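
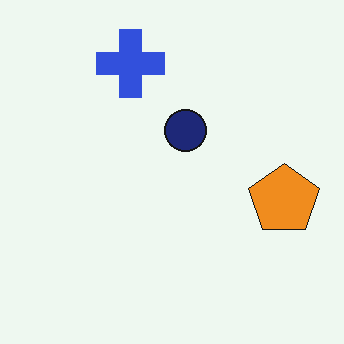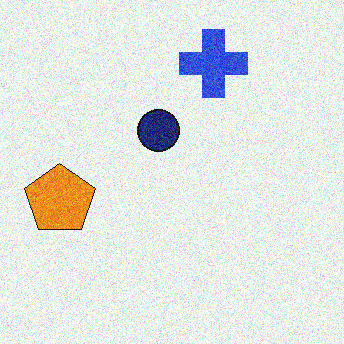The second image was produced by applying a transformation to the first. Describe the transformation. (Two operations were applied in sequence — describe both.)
The transformation is: flipped horizontally (left ↔ right), then degraded with moderate additive noise.

The orange pentagon is in the right of the first image and the left of the second — shapes on opposite sides of the vertical midline have swapped in a mirror flip. Random speckle covers the whole image, including the flat background.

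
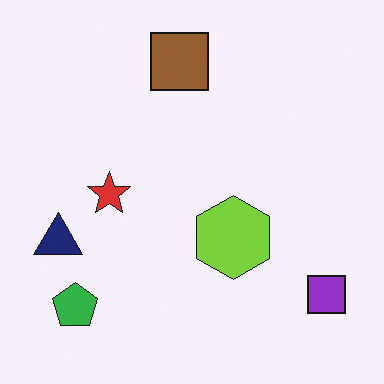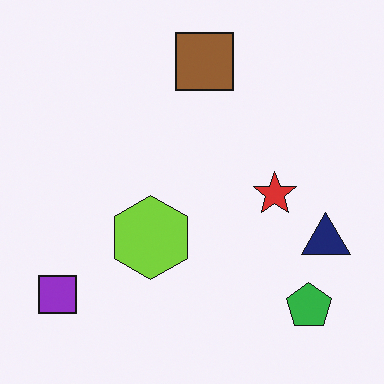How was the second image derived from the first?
It was flipped horizontally (left ↔ right).

The navy triangle is in the left of the first image and the right of the second — shapes on opposite sides of the vertical midline have swapped in a mirror flip.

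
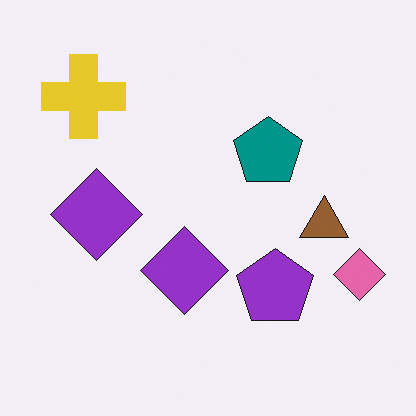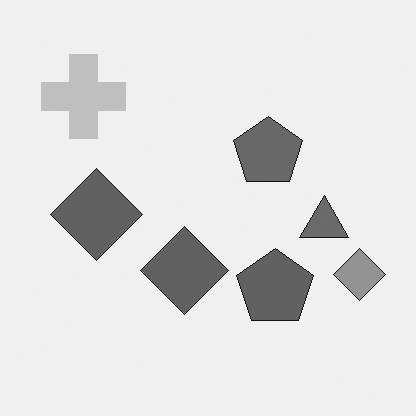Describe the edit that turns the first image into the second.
Converted to grayscale.

All color is removed — every shape is now a shade of grey.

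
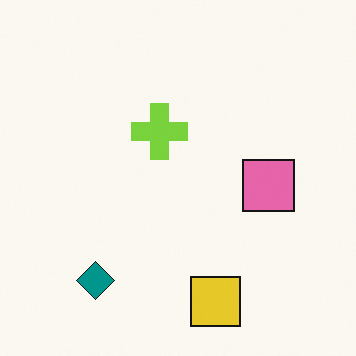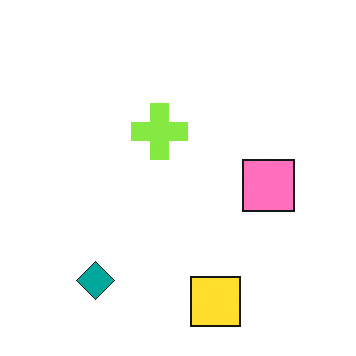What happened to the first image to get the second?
The second image is the first slightly brightened.

Every pixel — background and shapes alike — is uniformly brightened.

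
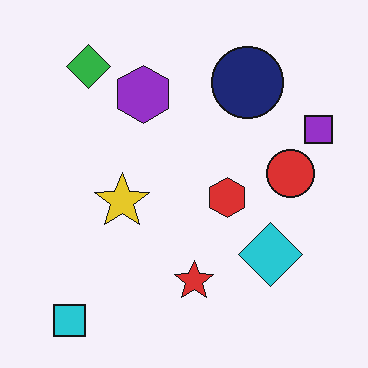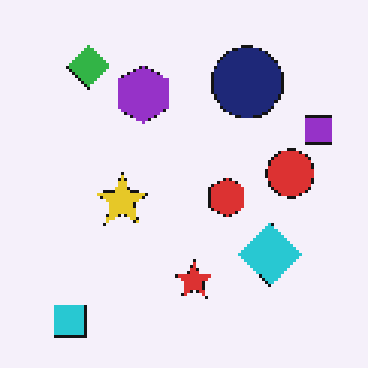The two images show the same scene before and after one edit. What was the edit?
The image was lightly pixelated (a mild mosaic effect).

Shapes are reduced to large square blocks; fine edges and outlines are lost — a downscale-then-upscale (mosaic) effect.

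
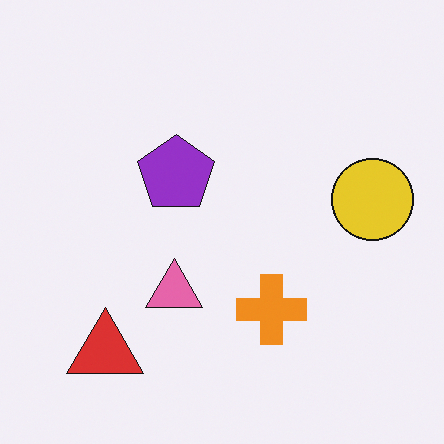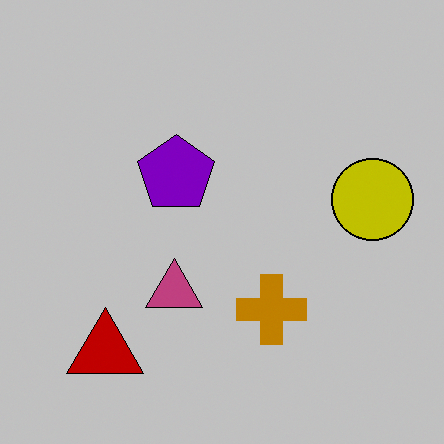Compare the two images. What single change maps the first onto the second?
The image was heavily posterized to just a handful of flat colors.

Each flat color has snapped to a coarser quantized level — most visibly, the near-white background has dropped to a flat grey.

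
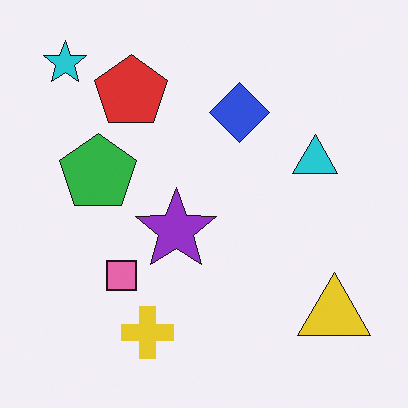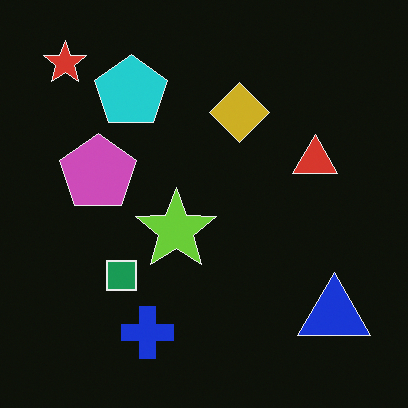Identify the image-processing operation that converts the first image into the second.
This is the original image color-inverted (negative).

The light background has become dark and every shape's color is its complement — a photographic negative.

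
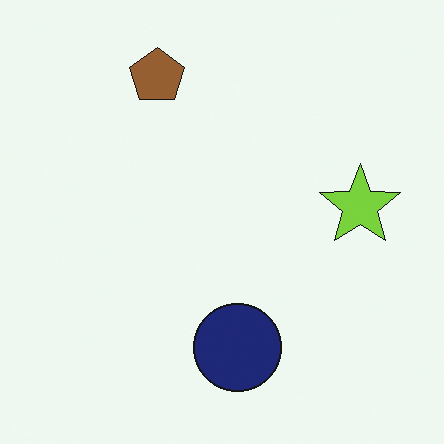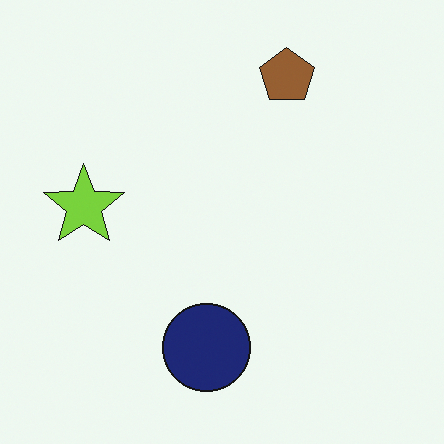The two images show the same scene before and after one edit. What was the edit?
The transformation is: flipped horizontally (left ↔ right).

The lime star is in the right of the first image and the left of the second — shapes on opposite sides of the vertical midline have swapped in a mirror flip.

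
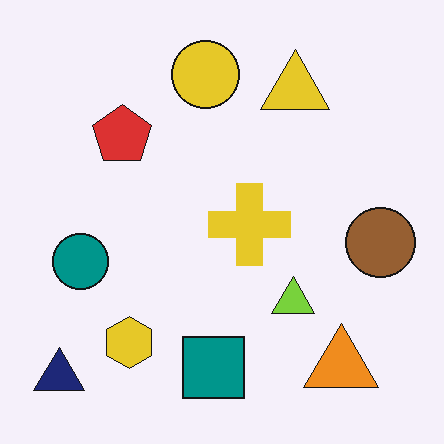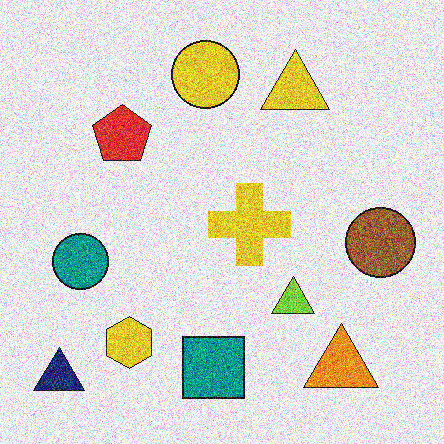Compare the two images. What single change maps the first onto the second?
It was degraded with strong gaussian noise.

Random speckle covers the whole image, including the flat background.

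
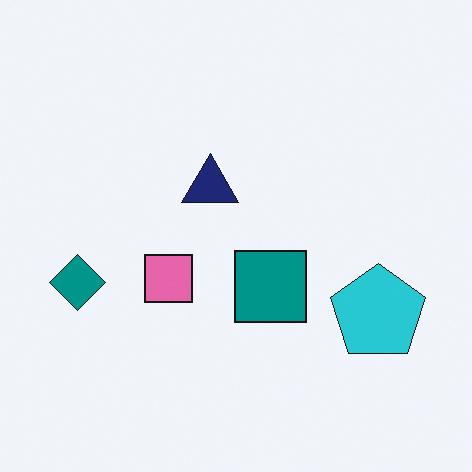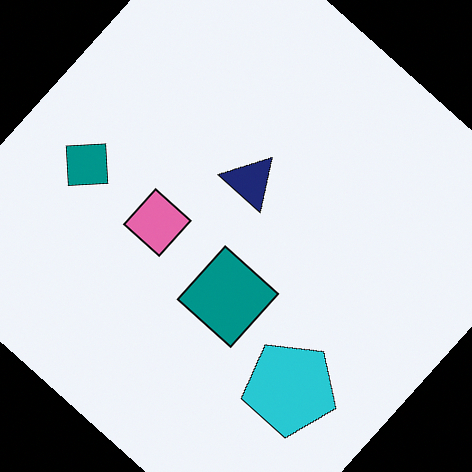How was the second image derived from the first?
It was rotated clockwise by a large amount — several tens of degrees.

Every shape is tilted by the same angle and the image corners show triangular fill wedges — a whole-image rotation by a non-right angle.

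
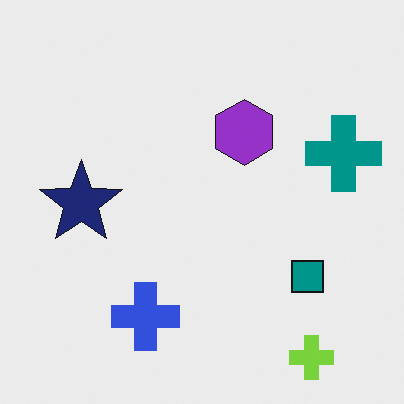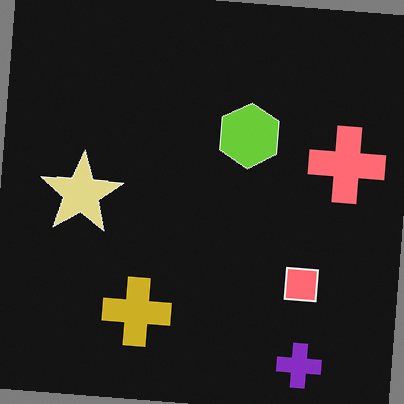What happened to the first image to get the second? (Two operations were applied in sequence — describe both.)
The second image is the first rotated clockwise by a few degrees, then color-inverted (negative).

Every shape is tilted by the same angle and the image corners show triangular fill wedges — a whole-image rotation by a non-right angle. The light background has become dark and every shape's color is its complement — a photographic negative.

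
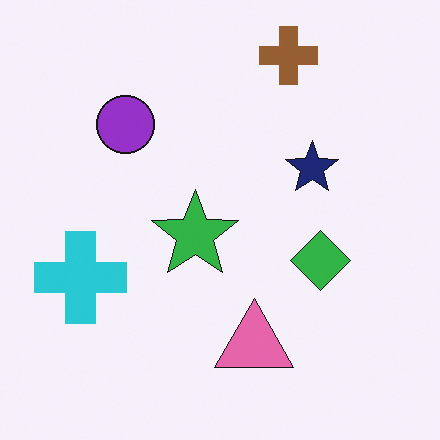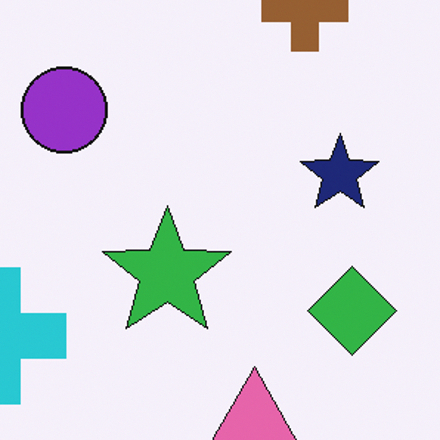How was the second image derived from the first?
The second image is the first cropped to a modestly smaller region and rescaled.

The visible shapes are larger and the field of view is narrower; shapes near the original edges may be partly or wholly outside the frame — a crop-and-rescale.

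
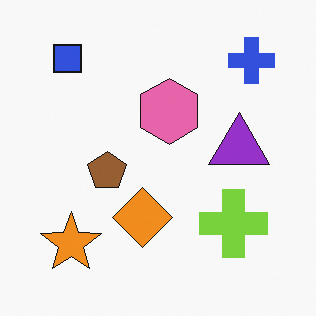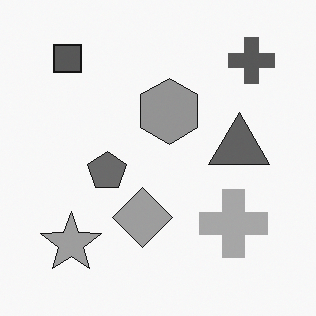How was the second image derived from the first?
The transformation is: converted to grayscale.

All color is removed — every shape is now a shade of grey.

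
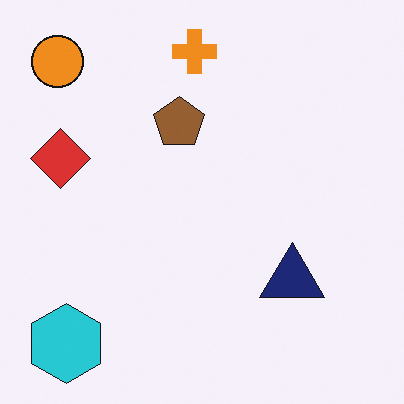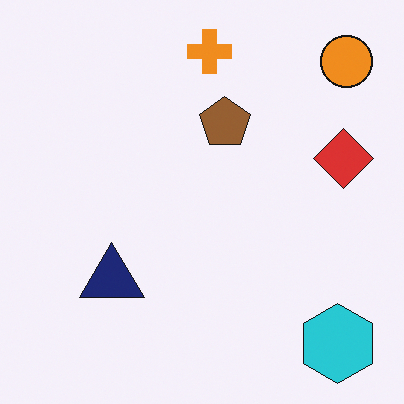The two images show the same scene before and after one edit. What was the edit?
It was flipped horizontally (left ↔ right).

The orange circle is in the top-left of the first image and the top-right of the second — shapes on opposite sides of the vertical midline have swapped in a mirror flip.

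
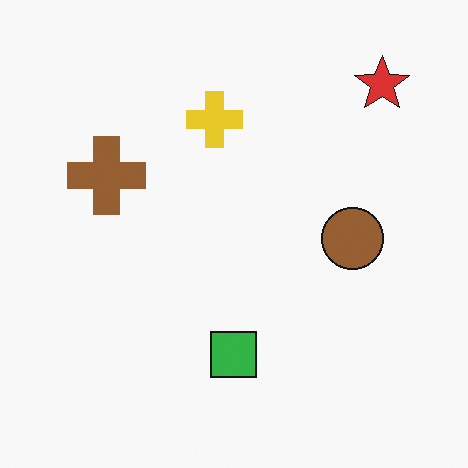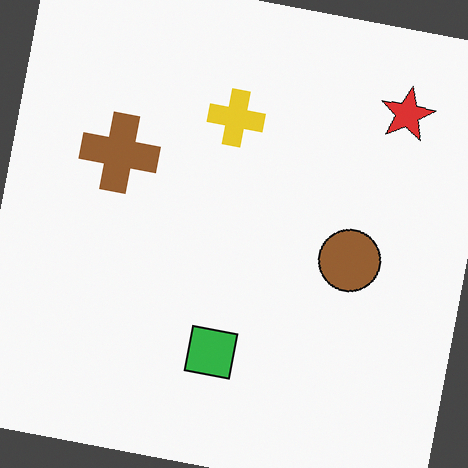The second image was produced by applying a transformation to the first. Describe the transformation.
The image was rotated clockwise by a slight angle.

Every shape is tilted by the same angle and the image corners show triangular fill wedges — a whole-image rotation by a non-right angle.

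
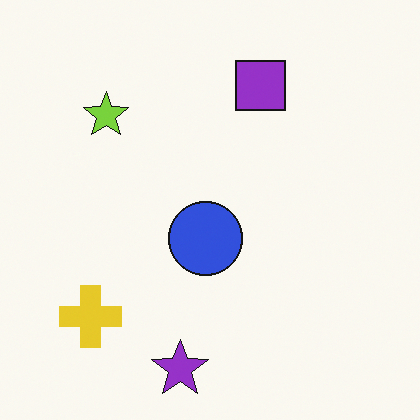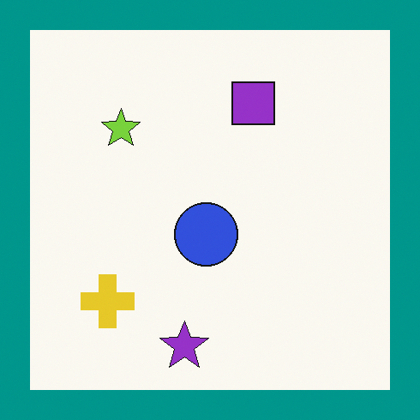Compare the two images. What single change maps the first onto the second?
Framed with a teal border.

A solid teal frame runs around the edge of the second image, with the content slightly shrunk inside it.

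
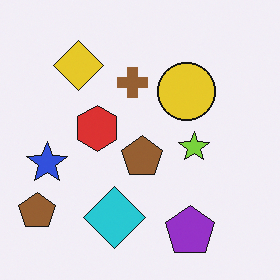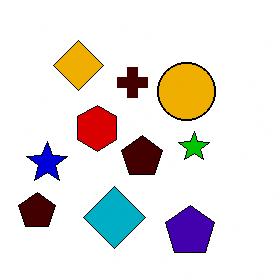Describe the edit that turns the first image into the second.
The transformation is: given much higher contrast.

Tones are pushed away from mid-grey across the whole image — a global contrast change.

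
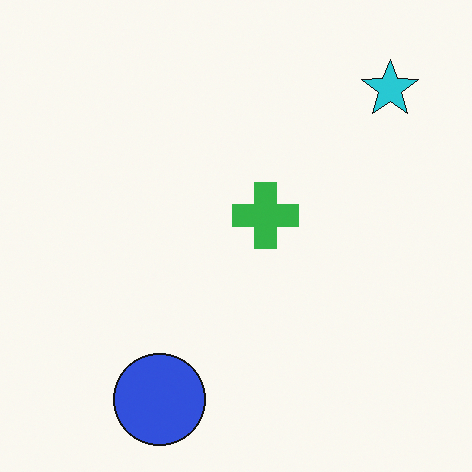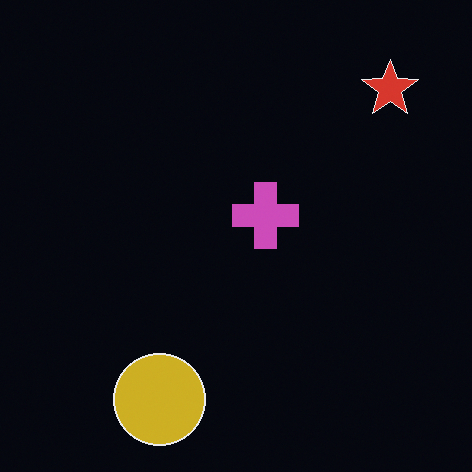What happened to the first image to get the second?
The second image is the first color-inverted (negative).

The light background has become dark and every shape's color is its complement — a photographic negative.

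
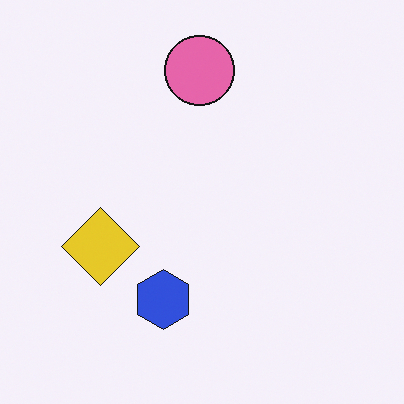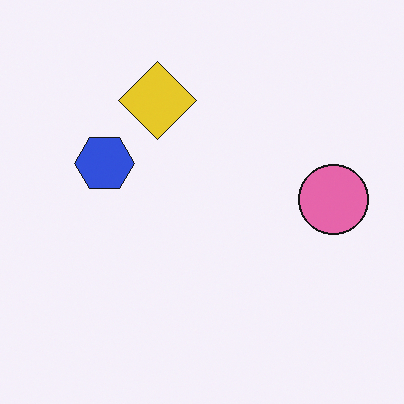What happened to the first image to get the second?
The image was rotated 90° clockwise.

The pink circle sits in the top of the first image and the right of the second — consistent with a whole-image 90° clockwise rotation.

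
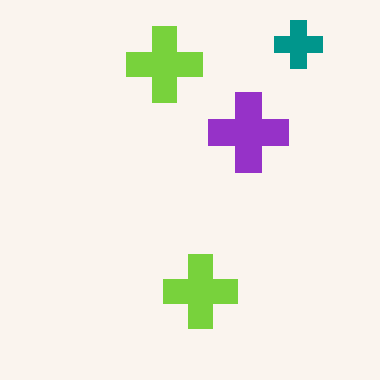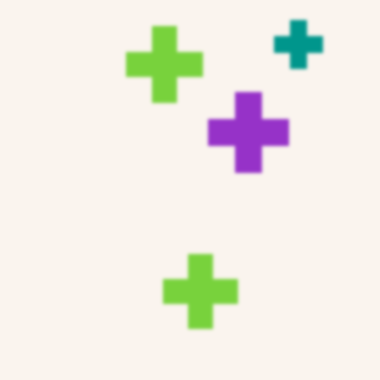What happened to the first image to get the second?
The second image is the first given a subtle gaussian blur.

Shape edges and outlines are uniformly softened across the whole image.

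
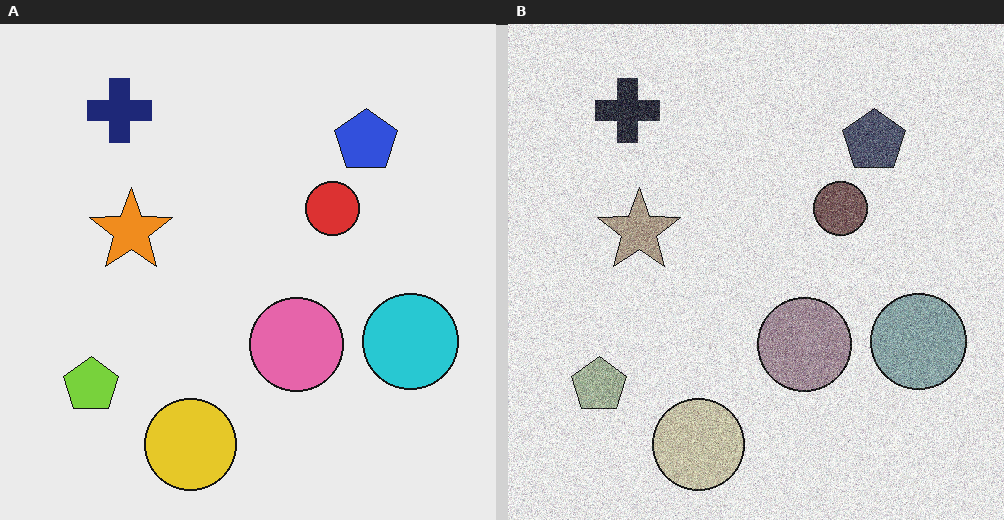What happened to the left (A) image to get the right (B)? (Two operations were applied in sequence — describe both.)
This is the original image degraded with a thick layer of grain, then heavily desaturated.

Random speckle covers the whole image, including the flat background. All colors are more muted and greyish — a global saturation change.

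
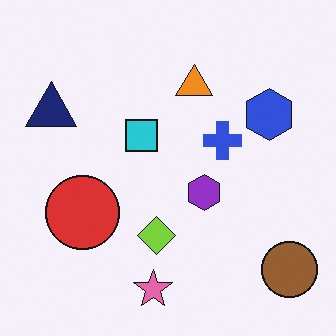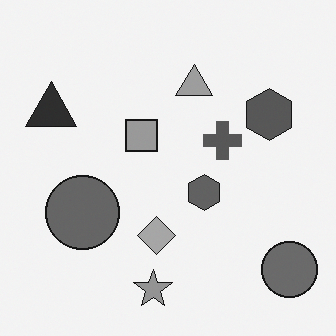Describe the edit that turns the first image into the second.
Converted to grayscale.

All color is removed — every shape is now a shade of grey.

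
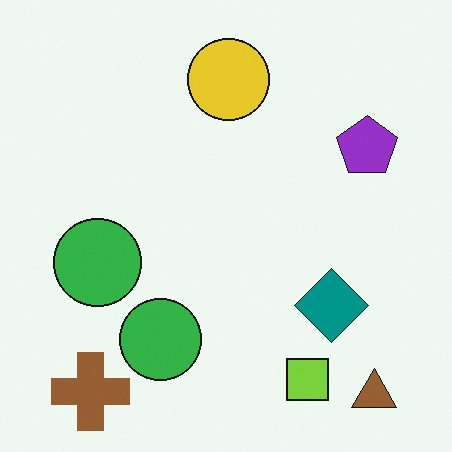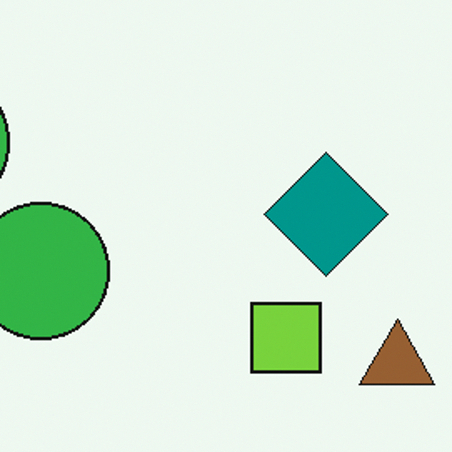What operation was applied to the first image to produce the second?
Cropped tightly and scaled back up.

The visible shapes are larger and the field of view is narrower; shapes near the original edges may be partly or wholly outside the frame — a crop-and-rescale.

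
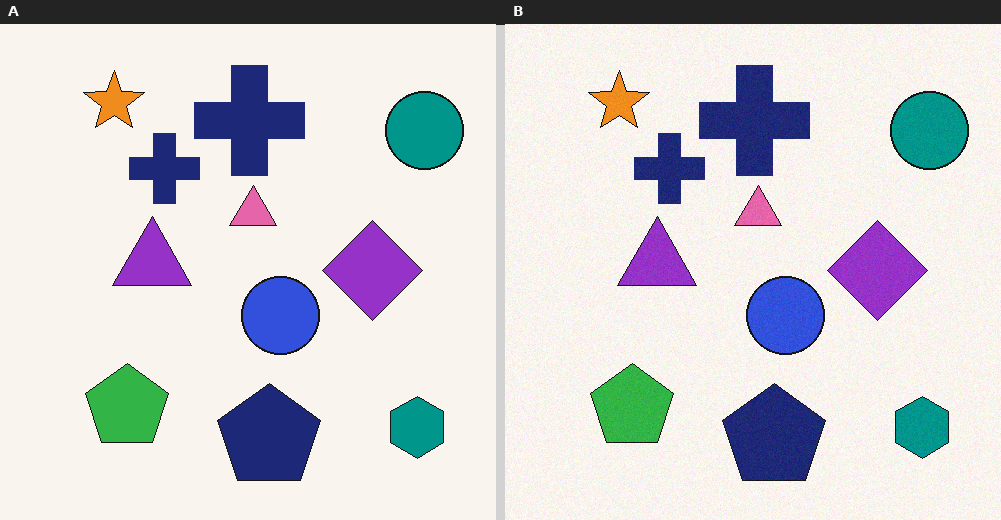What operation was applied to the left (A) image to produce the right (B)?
The transformation is: degraded with a light layer of grain.

Random speckle covers the whole image, including the flat background.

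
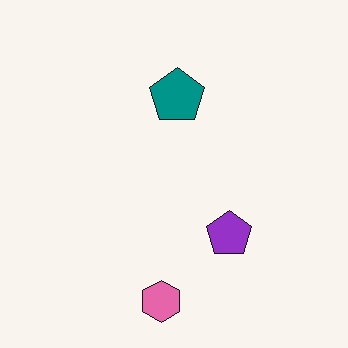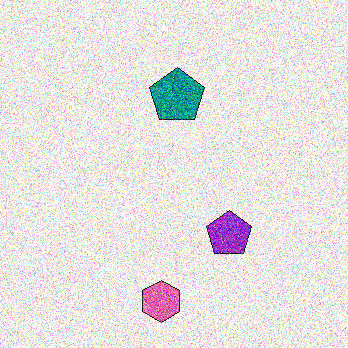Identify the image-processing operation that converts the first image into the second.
It was degraded with strong gaussian noise.

Random speckle covers the whole image, including the flat background.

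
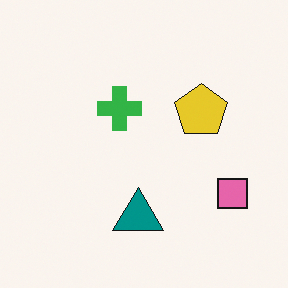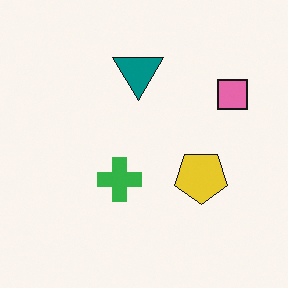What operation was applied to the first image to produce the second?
This is the original image flipped vertically (top ↔ bottom).

The teal triangle is in the bottom of the first image and the top of the second — shapes on opposite sides of the horizontal midline have swapped in a mirror flip.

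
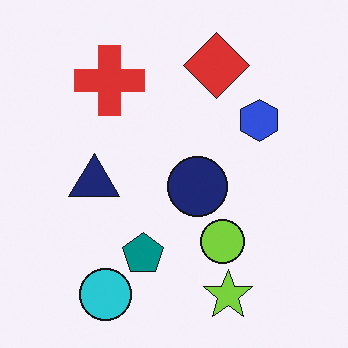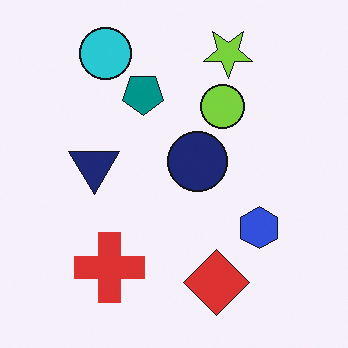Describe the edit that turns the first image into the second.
It was flipped vertically (top ↔ bottom).

The lime star is in the bottom of the first image and the top of the second — shapes on opposite sides of the horizontal midline have swapped in a mirror flip.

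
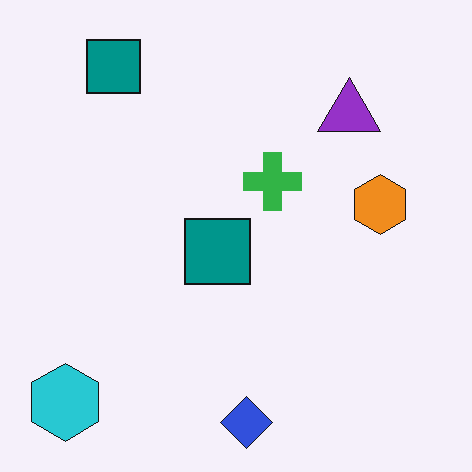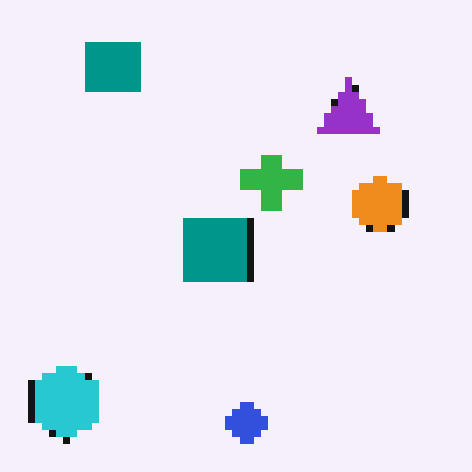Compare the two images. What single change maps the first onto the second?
The image was pixelated into visible square blocks.

Shapes are reduced to large square blocks; fine edges and outlines are lost — a downscale-then-upscale (mosaic) effect.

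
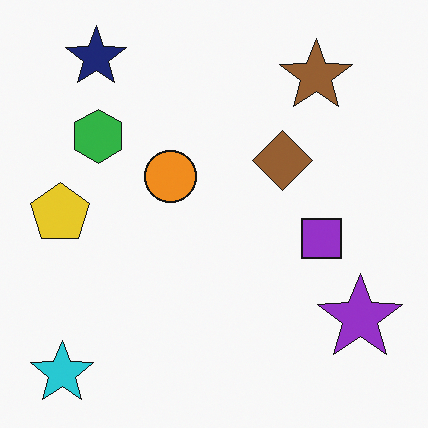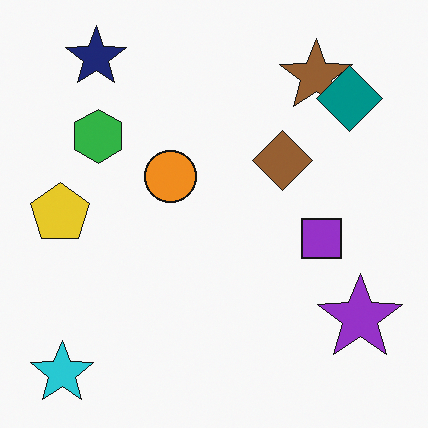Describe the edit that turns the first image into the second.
Overlaid with an additional teal diamond.

A teal diamond appears in the second image that is absent from the first.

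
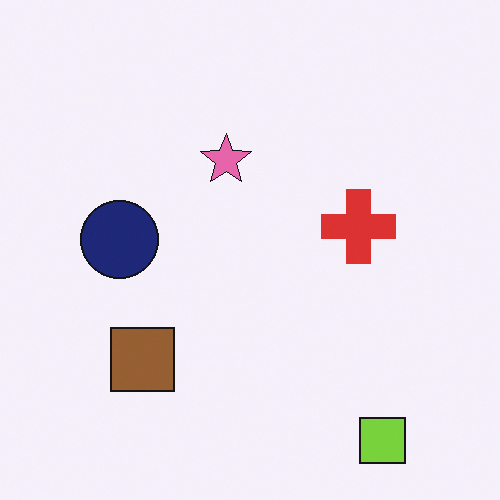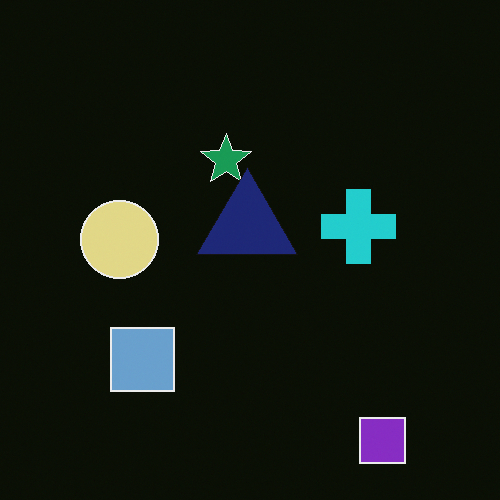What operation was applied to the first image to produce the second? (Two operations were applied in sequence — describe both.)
It was color-inverted (negative), then overlaid with an additional navy triangle.

The light background has become dark and every shape's color is its complement — a photographic negative. A navy triangle appears in the second image that is absent from the first.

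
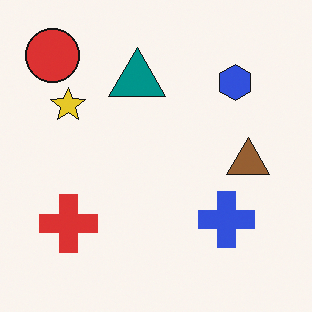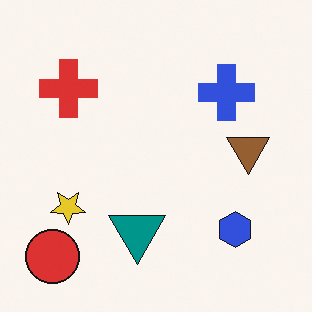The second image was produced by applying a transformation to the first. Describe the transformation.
The second image is the first flipped vertically (top ↔ bottom).

The red circle is in the top-left of the first image and the bottom-left of the second — shapes on opposite sides of the horizontal midline have swapped in a mirror flip.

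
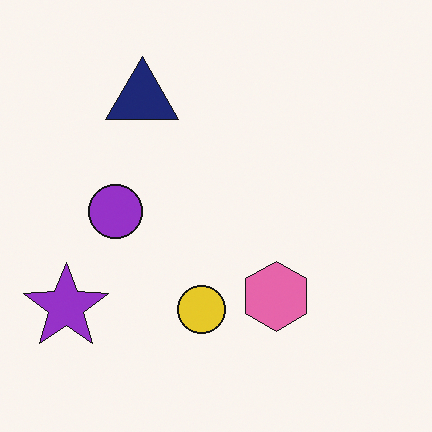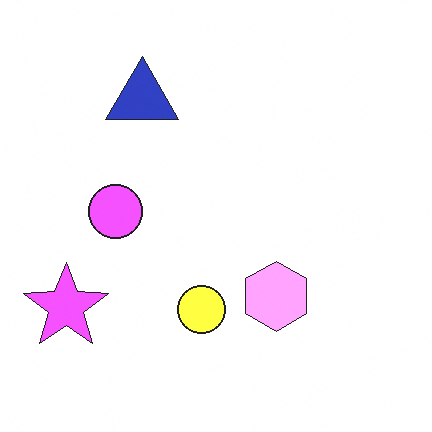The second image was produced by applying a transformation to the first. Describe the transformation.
The image was substantially brightened.

Every pixel — background and shapes alike — is uniformly brightened.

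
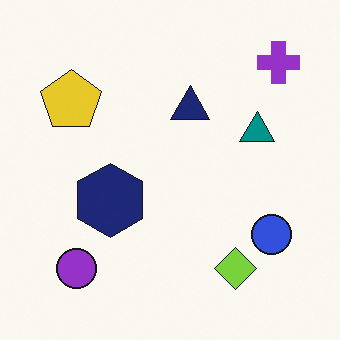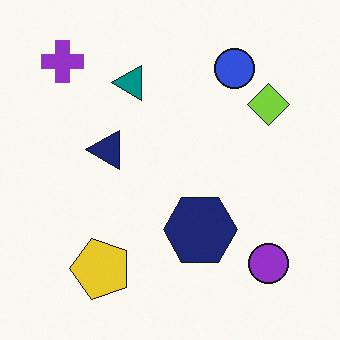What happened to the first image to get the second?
The second image is the first rotated 90° counter-clockwise.

The purple cross sits in the top-right of the first image and the top-left of the second — consistent with a whole-image 90° counter-clockwise rotation.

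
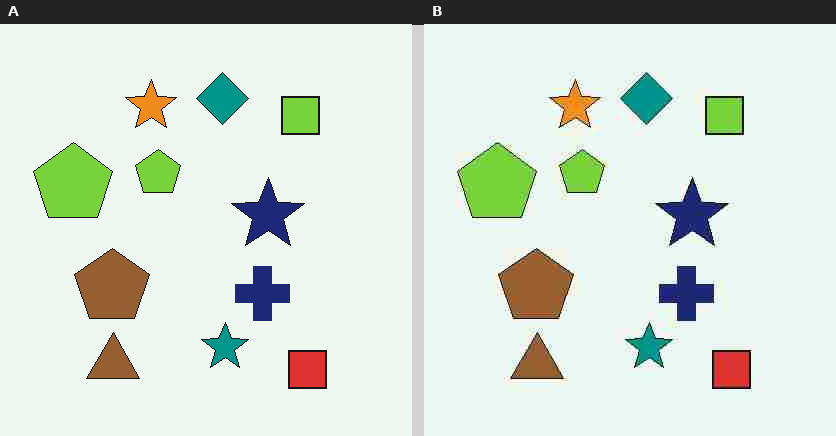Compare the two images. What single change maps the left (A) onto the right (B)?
This is the original image heavily JPEG-compressed with obvious blocking artifacts.

Blocky 8×8 compression artifacts appear around shape edges and the flat background shows ringing — characteristic JPEG degradation.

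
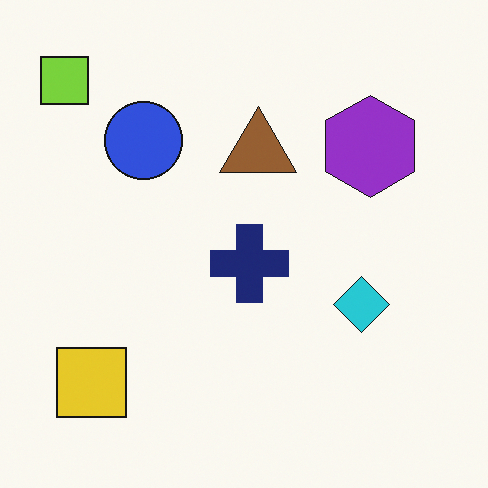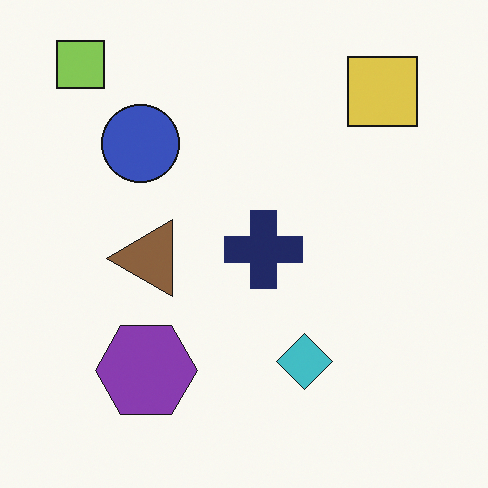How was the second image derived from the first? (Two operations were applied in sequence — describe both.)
The image was slightly desaturated, then transposed (reflected across the top-left ↔ bottom-right diagonal).

All colors are more muted and greyish — a global saturation change. Shapes have swapped their row and column positions — what was in the top-right is now in the bottom-left — a diagonal reflection.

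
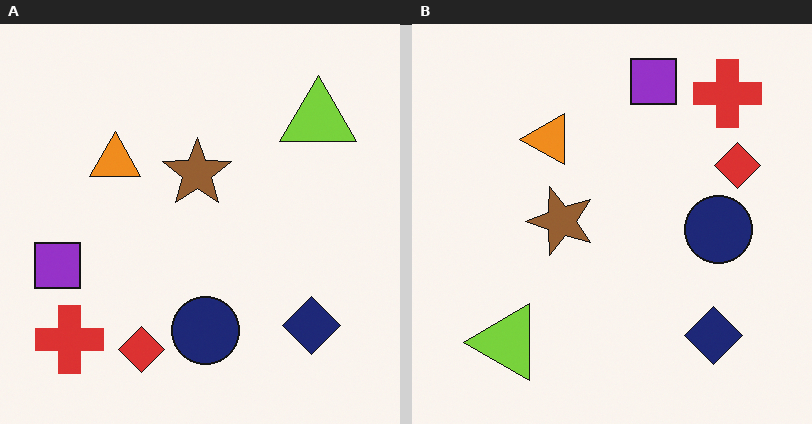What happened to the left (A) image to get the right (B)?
It was transposed (reflected across the top-left ↔ bottom-right diagonal).

Shapes have swapped their row and column positions — what was in the top-right is now in the bottom-left — a diagonal reflection.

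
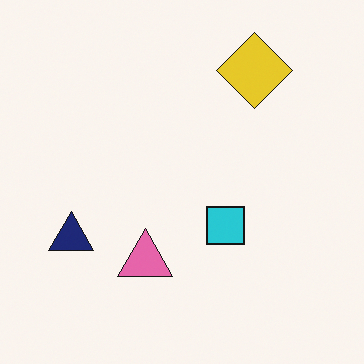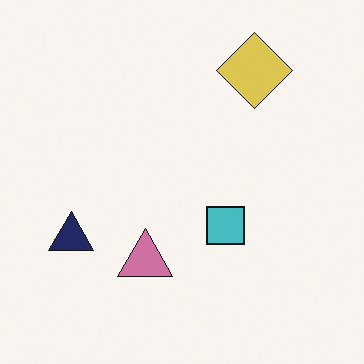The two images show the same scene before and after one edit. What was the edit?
Slightly desaturated.

All colors are more muted and greyish — a global saturation change.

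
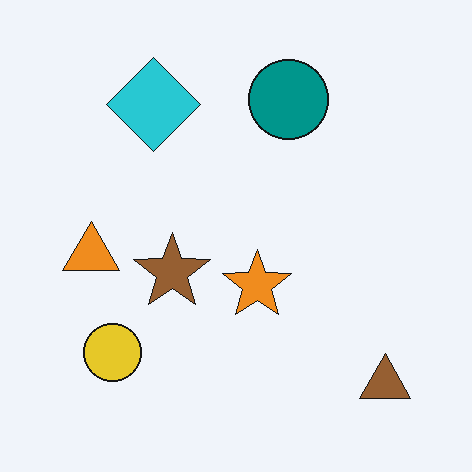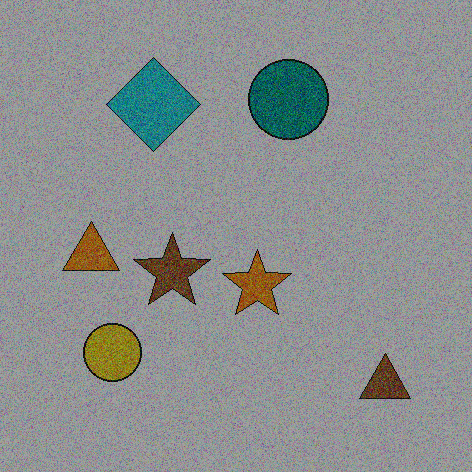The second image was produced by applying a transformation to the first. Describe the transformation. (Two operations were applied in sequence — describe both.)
It was degraded with a thick layer of grain, then darkened a lot.

Random speckle covers the whole image, including the flat background. Every pixel — background and shapes alike — is uniformly darkened.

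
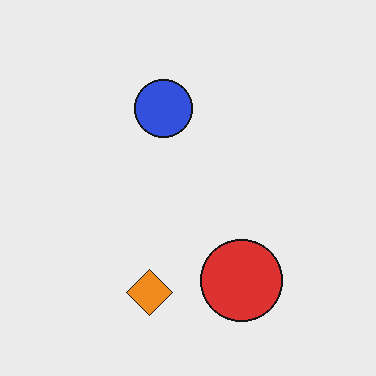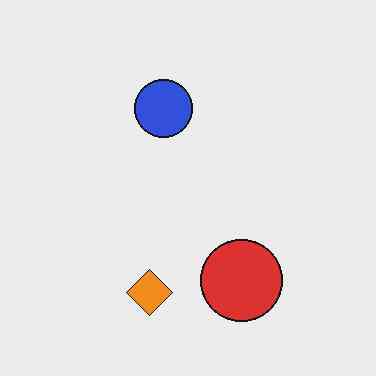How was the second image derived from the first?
The second image is the first JPEG-compressed with visible artifacts.

Blocky 8×8 compression artifacts appear around shape edges and the flat background shows ringing — characteristic JPEG degradation.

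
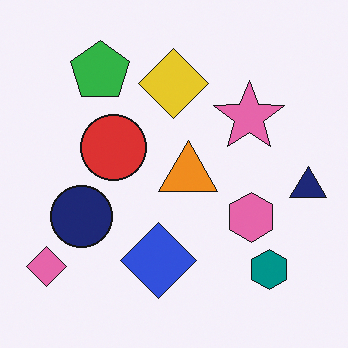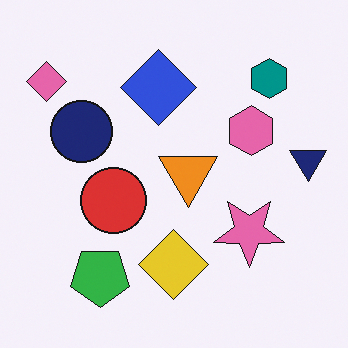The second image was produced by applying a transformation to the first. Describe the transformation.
The transformation is: flipped vertically (top ↔ bottom).

The green pentagon is in the top-left of the first image and the bottom-left of the second — shapes on opposite sides of the horizontal midline have swapped in a mirror flip.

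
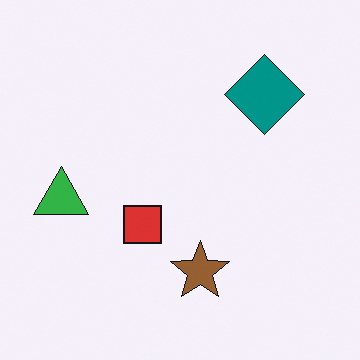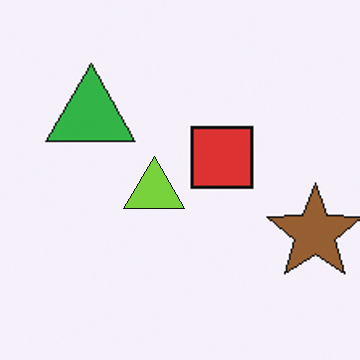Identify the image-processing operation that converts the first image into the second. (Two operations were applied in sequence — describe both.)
The image was cropped slightly and scaled back up, then overlaid with an additional lime triangle.

The visible shapes are larger and the field of view is narrower; shapes near the original edges may be partly or wholly outside the frame — a crop-and-rescale. A lime triangle appears in the second image that is absent from the first.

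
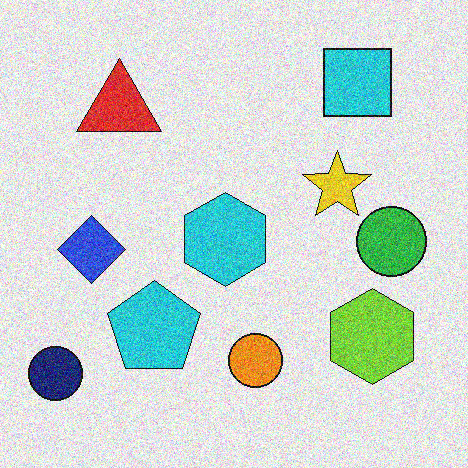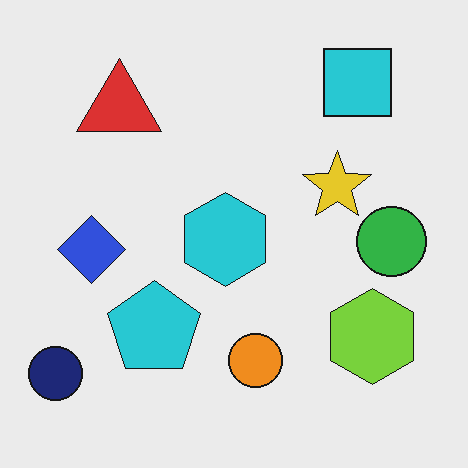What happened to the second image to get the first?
The image was degraded with strong gaussian noise.

Random speckle covers the whole image, including the flat background.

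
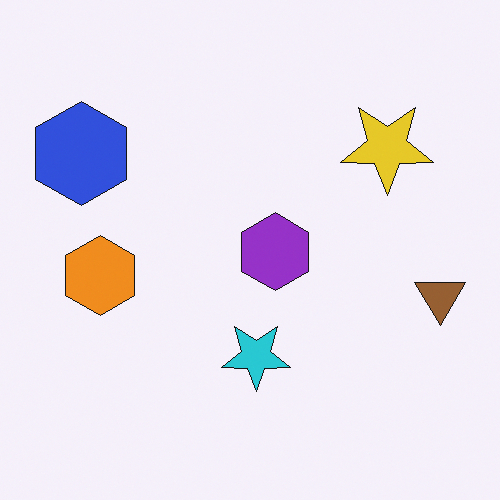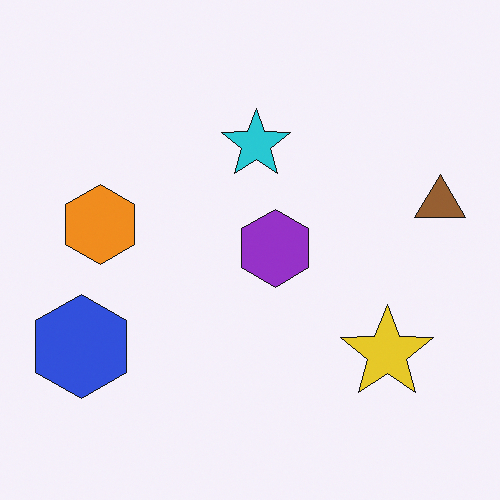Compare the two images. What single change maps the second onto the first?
This is the original image flipped vertically (top ↔ bottom).

The cyan star is in the top of the second image and the bottom of the first — shapes on opposite sides of the horizontal midline have swapped in a mirror flip.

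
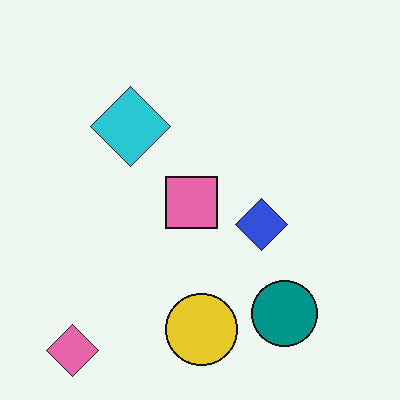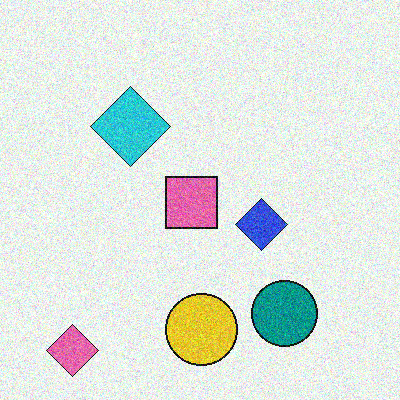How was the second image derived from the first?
This is the original image degraded with moderate additive noise.

Random speckle covers the whole image, including the flat background.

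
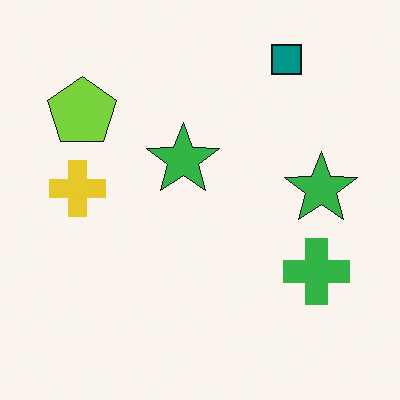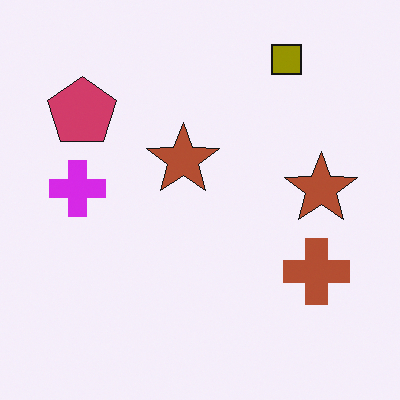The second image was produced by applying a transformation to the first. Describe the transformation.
The second image is the first hue-shifted by a large amount.

Every shape's color has rotated by the same amount around the hue wheel — a uniform hue shift.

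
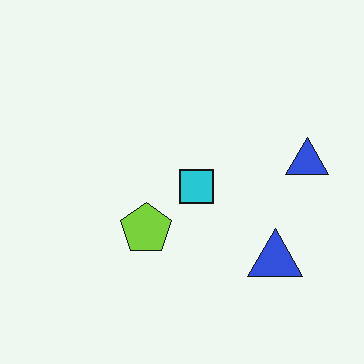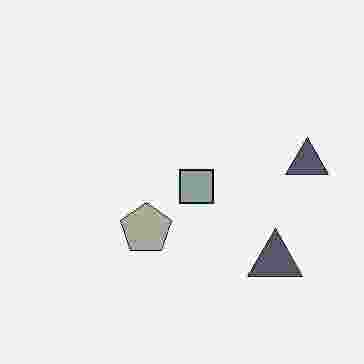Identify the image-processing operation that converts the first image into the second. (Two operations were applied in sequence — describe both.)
Made much more muted (saturation change), then heavily JPEG-compressed with obvious blocking artifacts.

All colors are more muted and greyish — a global saturation change. Blocky 8×8 compression artifacts appear around shape edges and the flat background shows ringing — characteristic JPEG degradation.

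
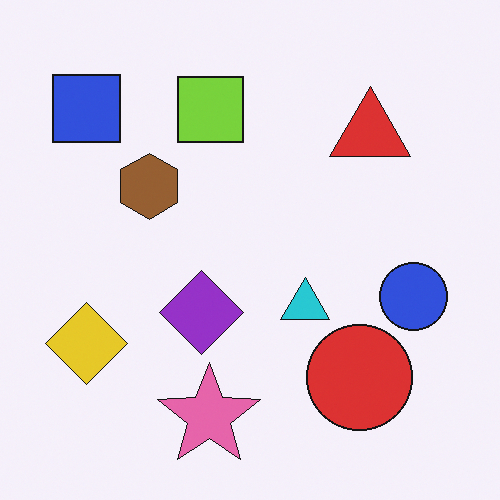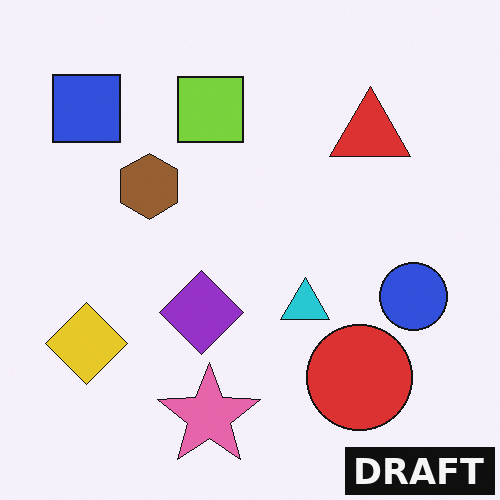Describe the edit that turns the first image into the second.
The second image is the first watermarked with the text "DRAFT" in the lower-right corner.

A dark label reading "DRAFT" appears in the lower-right corner.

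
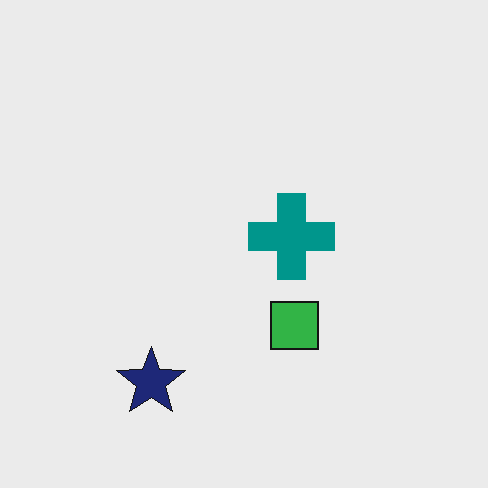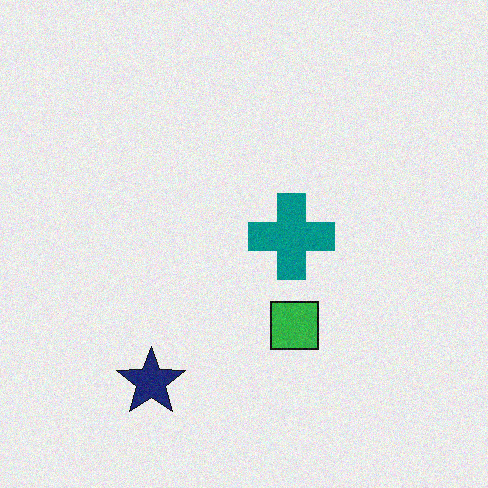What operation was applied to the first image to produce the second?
This is the original image degraded with a light layer of grain.

Random speckle covers the whole image, including the flat background.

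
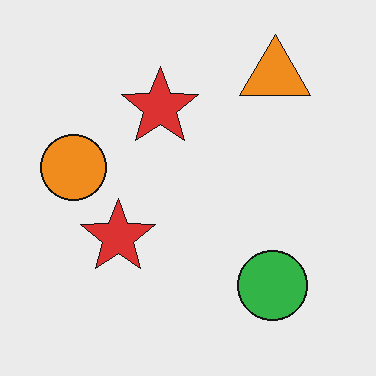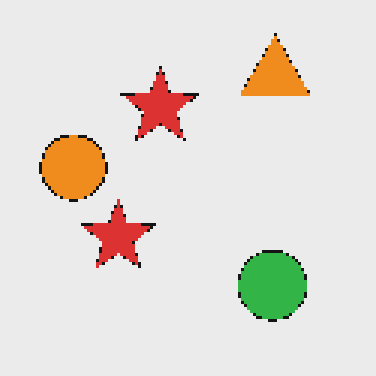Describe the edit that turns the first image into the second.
Mildly pixelated.

Shapes are reduced to large square blocks; fine edges and outlines are lost — a downscale-then-upscale (mosaic) effect.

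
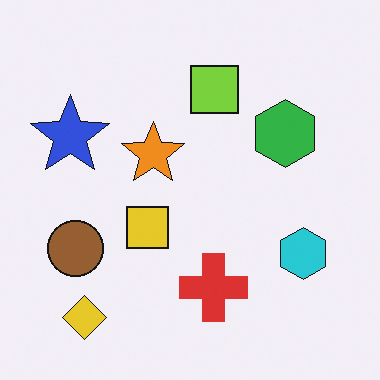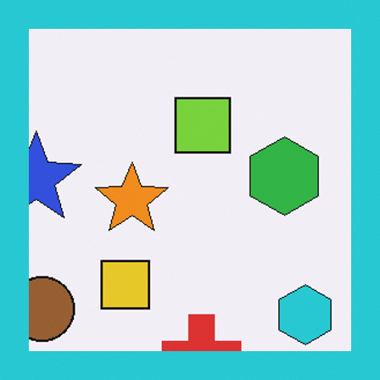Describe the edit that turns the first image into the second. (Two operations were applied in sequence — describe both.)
The image was cropped to a modestly smaller region and rescaled, then framed with a cyan border.

The visible shapes are larger and the field of view is narrower; shapes near the original edges may be partly or wholly outside the frame — a crop-and-rescale. A solid cyan frame runs around the edge of the second image, with the content slightly shrunk inside it.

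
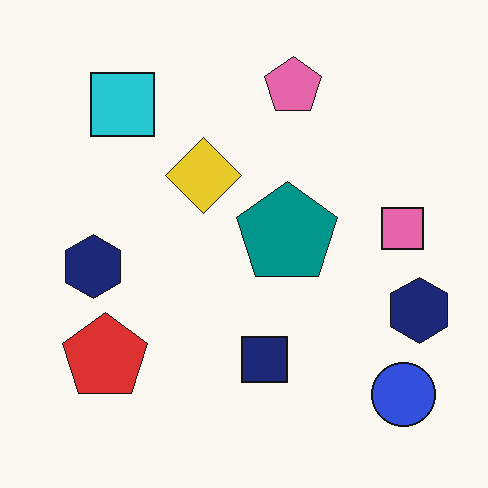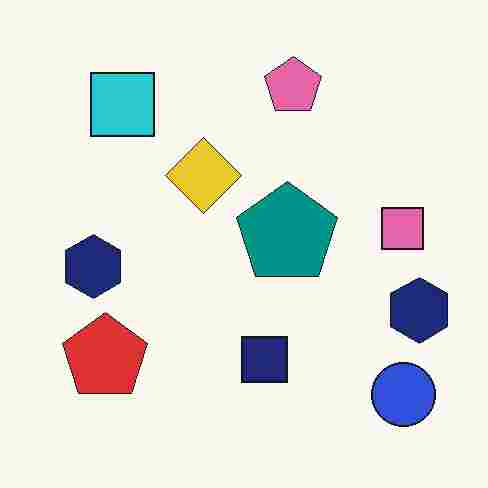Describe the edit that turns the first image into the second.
It was heavily JPEG-compressed with obvious blocking artifacts.

Blocky 8×8 compression artifacts appear around shape edges and the flat background shows ringing — characteristic JPEG degradation.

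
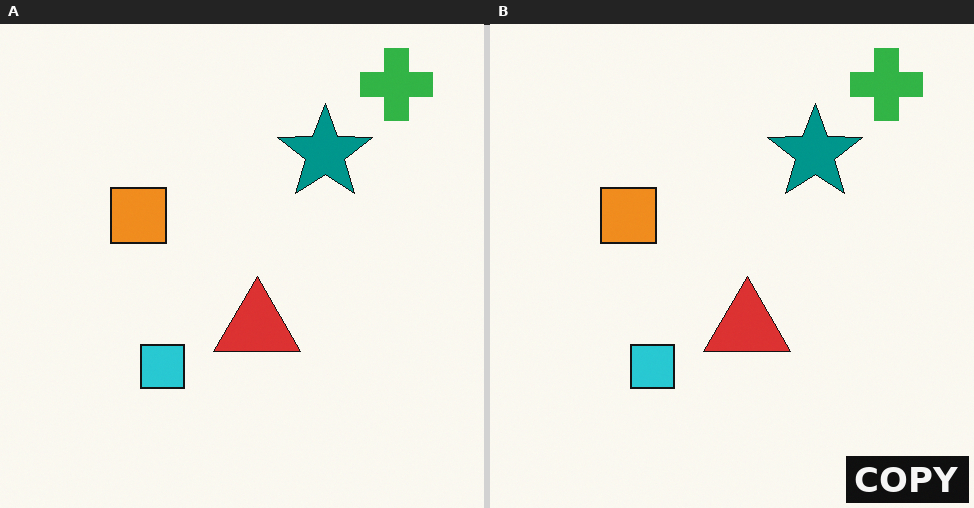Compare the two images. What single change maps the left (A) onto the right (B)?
Watermarked with the text "COPY" in the lower-right corner.

A dark label reading "COPY" appears in the lower-right corner.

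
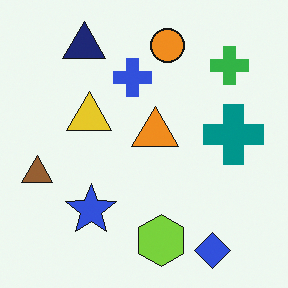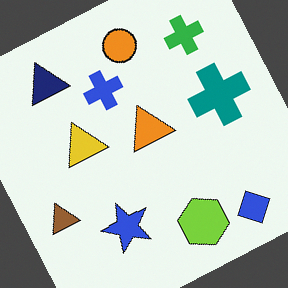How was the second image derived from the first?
The second image is the first rotated counter-clockwise by a clearly visible amount.

Every shape is tilted by the same angle and the image corners show triangular fill wedges — a whole-image rotation by a non-right angle.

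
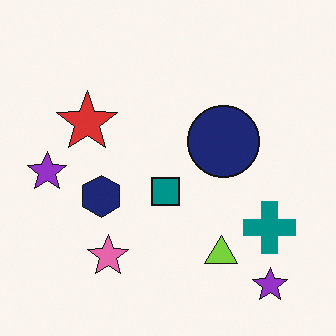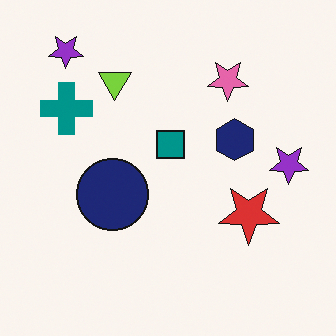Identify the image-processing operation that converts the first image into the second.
The second image is the first rotated 180°.

The teal cross sits in the bottom-right of the first image and the top-left of the second — consistent with a whole-image 180° rotation.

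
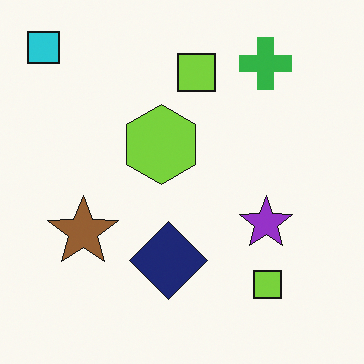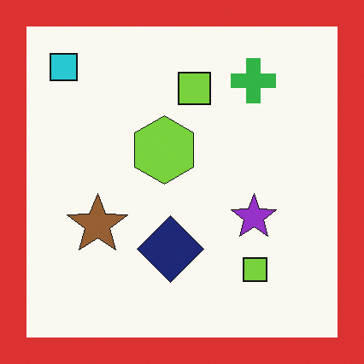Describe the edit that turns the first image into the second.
It was framed with a red border.

A solid red frame runs around the edge of the second image, with the content slightly shrunk inside it.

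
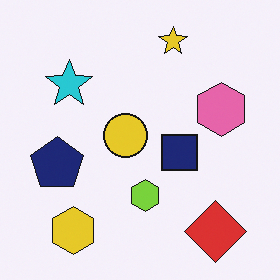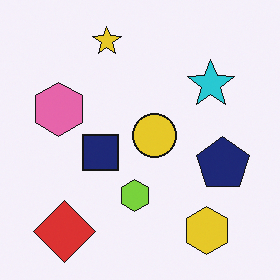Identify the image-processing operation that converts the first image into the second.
The image was flipped horizontally (left ↔ right).

The navy pentagon is in the left of the first image and the right of the second — shapes on opposite sides of the vertical midline have swapped in a mirror flip.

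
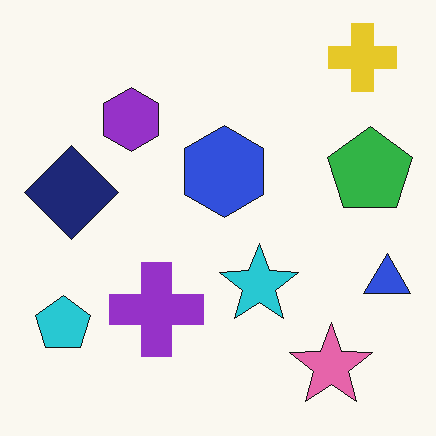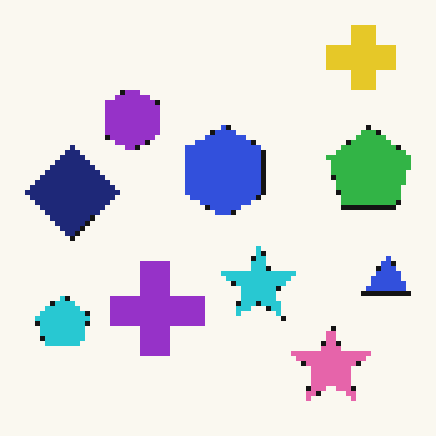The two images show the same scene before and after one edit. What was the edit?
The second image is the first lightly pixelated (a mild mosaic effect).

Shapes are reduced to large square blocks; fine edges and outlines are lost — a downscale-then-upscale (mosaic) effect.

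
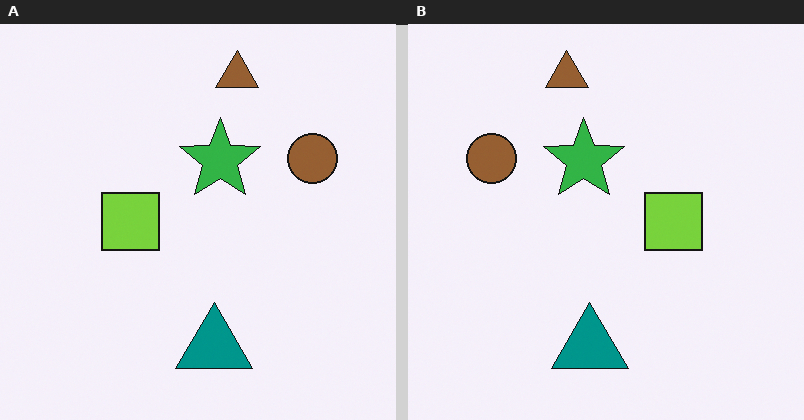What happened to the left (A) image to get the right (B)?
It was flipped horizontally (left ↔ right).

The brown circle is in the right of the left (A) image and the left of the right (B) — shapes on opposite sides of the vertical midline have swapped in a mirror flip.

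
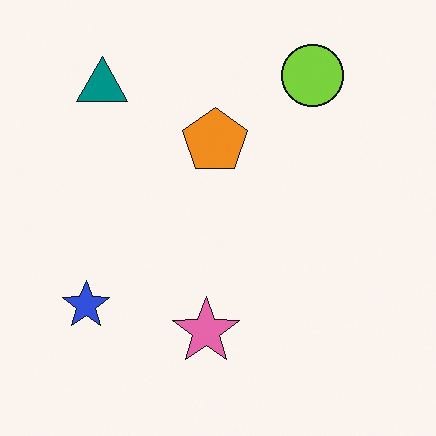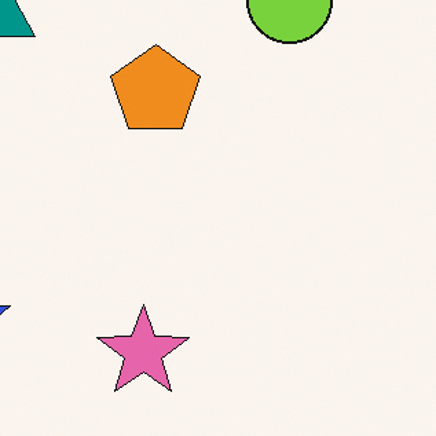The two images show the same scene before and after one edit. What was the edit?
It was cropped slightly and scaled back up.

The visible shapes are larger and the field of view is narrower; shapes near the original edges may be partly or wholly outside the frame — a crop-and-rescale.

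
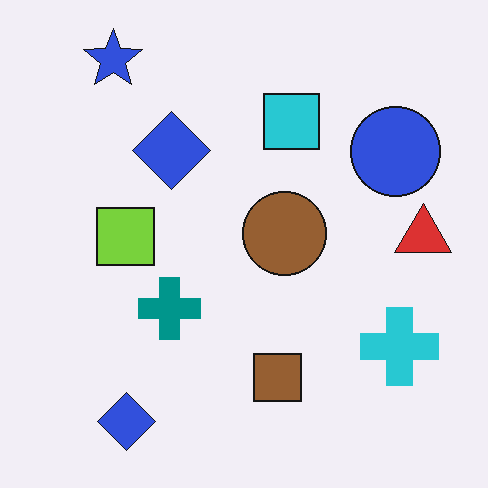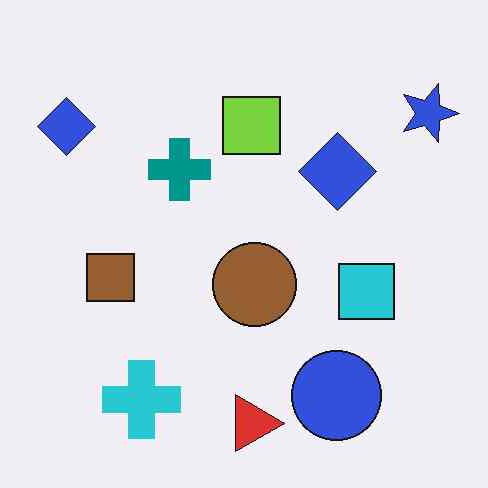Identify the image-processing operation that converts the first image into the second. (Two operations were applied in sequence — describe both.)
JPEG-compressed with visible artifacts, then rotated 90° clockwise.

Blocky 8×8 compression artifacts appear around shape edges and the flat background shows ringing — characteristic JPEG degradation. The blue star sits in the top-left of the first image and the top-right of the second — consistent with a whole-image 90° clockwise rotation.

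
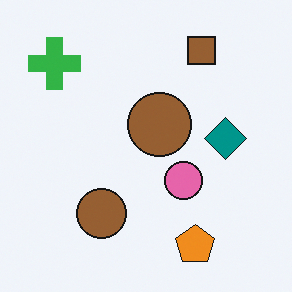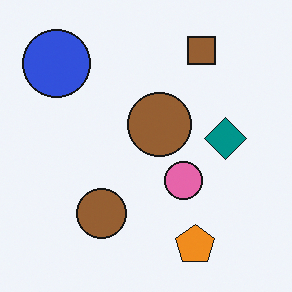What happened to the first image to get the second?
The transformation is: overlaid with an additional blue circle.

A blue circle appears in the second image that is absent from the first.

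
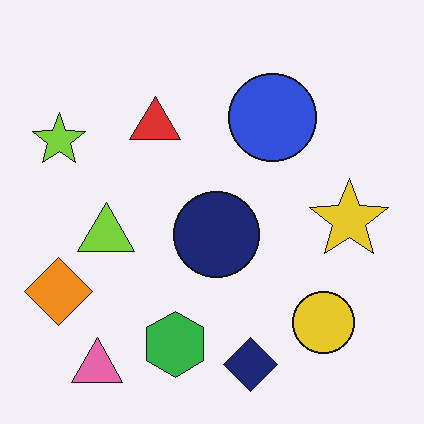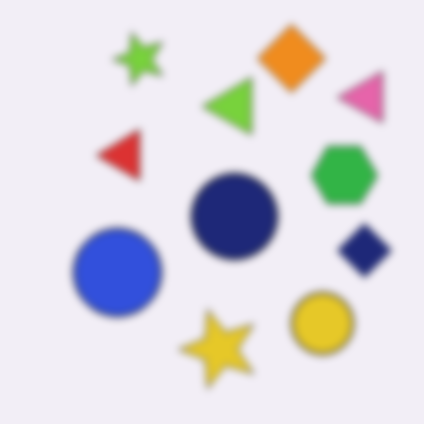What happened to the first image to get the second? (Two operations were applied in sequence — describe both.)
The second image is the first noticeably gaussian-blurred, then transposed (reflected across the top-left ↔ bottom-right diagonal).

Shape edges and outlines are uniformly softened across the whole image. Shapes have swapped their row and column positions — what was in the top-right is now in the bottom-left — a diagonal reflection.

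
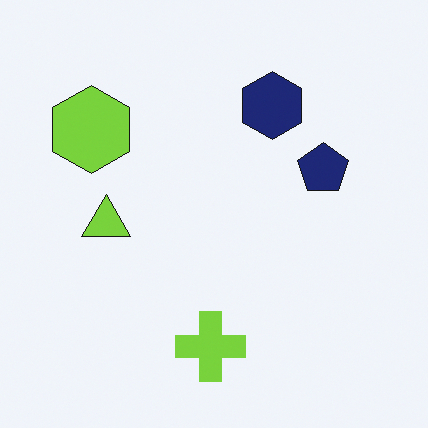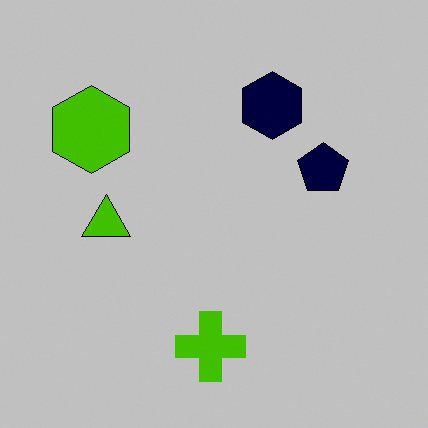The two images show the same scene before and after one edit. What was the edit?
Aggressively posterized.

Each flat color has snapped to a coarser quantized level — most visibly, the near-white background has dropped to a flat grey.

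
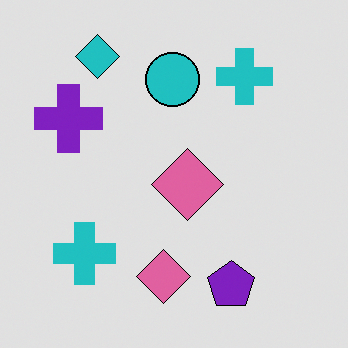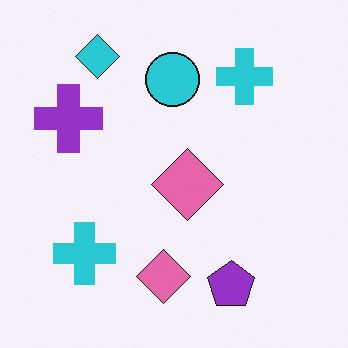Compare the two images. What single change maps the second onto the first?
The transformation is: moderately posterized.

Each flat color has snapped to a coarser quantized level — most visibly, the near-white background has dropped to a flat grey.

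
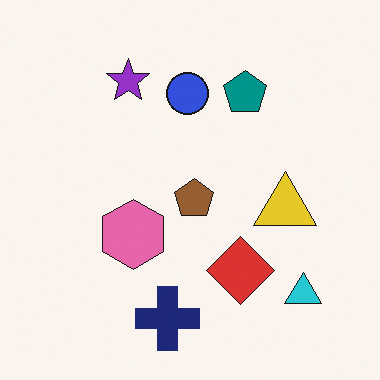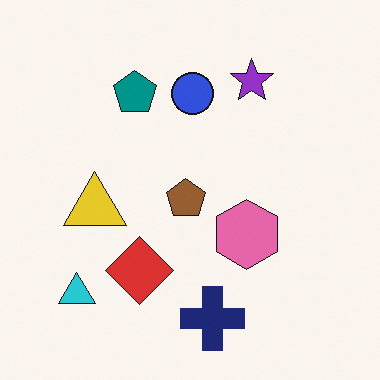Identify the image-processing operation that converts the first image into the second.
It was flipped horizontally (left ↔ right).

The cyan triangle is in the bottom-right of the first image and the bottom-left of the second — shapes on opposite sides of the vertical midline have swapped in a mirror flip.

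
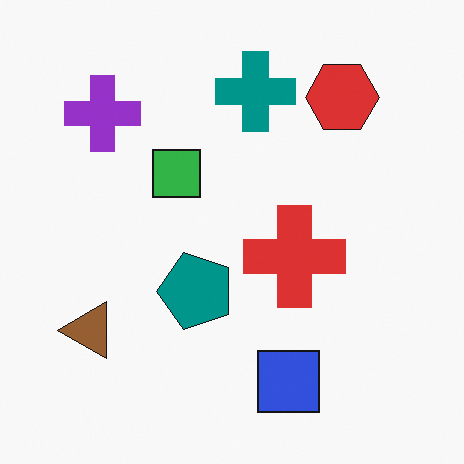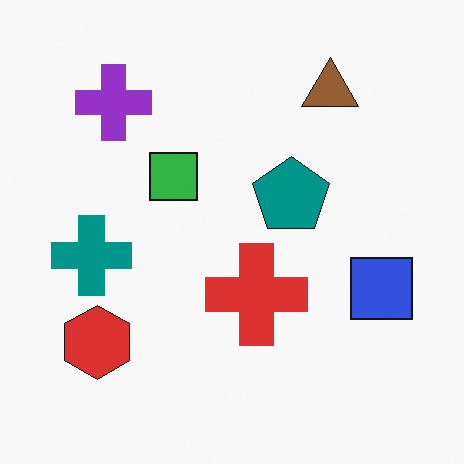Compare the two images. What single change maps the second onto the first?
The first image is the second transposed (reflected across the top-left ↔ bottom-right diagonal).

Shapes have swapped their row and column positions — what was in the top-right is now in the bottom-left — a diagonal reflection.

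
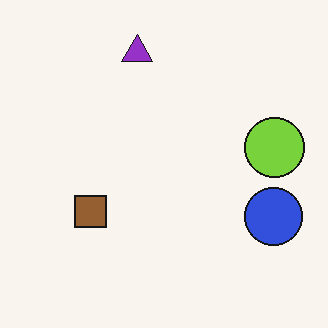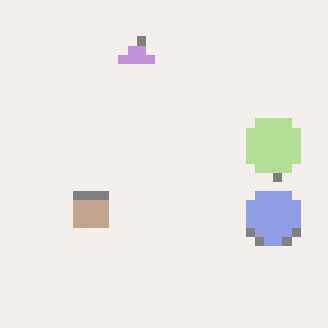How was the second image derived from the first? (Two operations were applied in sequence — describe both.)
It was washed out (contrast reduced), then heavily pixelated into large blocks.

Tones are pushed toward mid-grey across the whole image — a global contrast change. Shapes are reduced to large square blocks; fine edges and outlines are lost — a downscale-then-upscale (mosaic) effect.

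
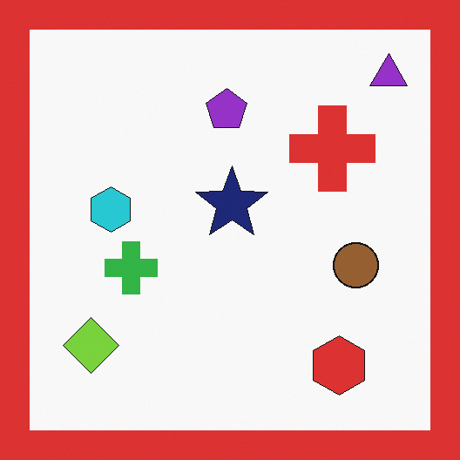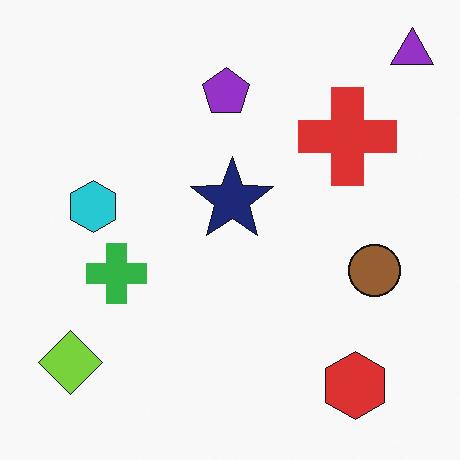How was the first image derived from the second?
This is the original image framed with a red border.

A solid red frame runs around the edge of the first image, with the content slightly shrunk inside it.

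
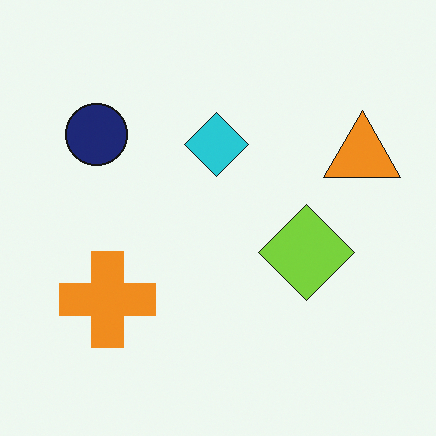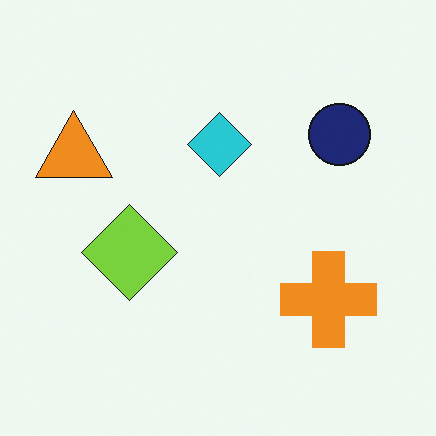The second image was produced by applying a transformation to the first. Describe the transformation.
The transformation is: flipped horizontally (left ↔ right).

The orange triangle is in the right of the first image and the left of the second — shapes on opposite sides of the vertical midline have swapped in a mirror flip.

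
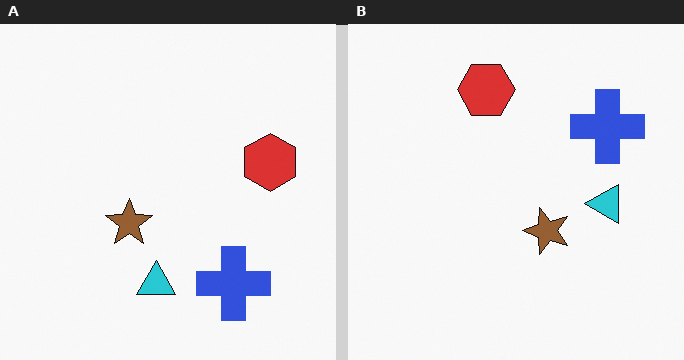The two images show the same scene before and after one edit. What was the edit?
The image was rotated 90° counter-clockwise.

The blue cross sits in the bottom-right of the left (A) image and the top-right of the right (B) — consistent with a whole-image 90° counter-clockwise rotation.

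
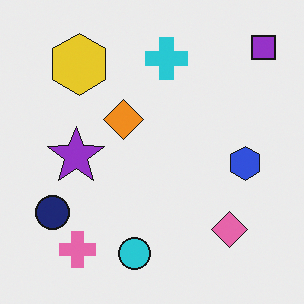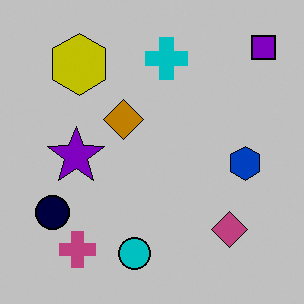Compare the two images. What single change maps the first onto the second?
The second image is the first heavily posterized to just a handful of flat colors.

Each flat color has snapped to a coarser quantized level — most visibly, the near-white background has dropped to a flat grey.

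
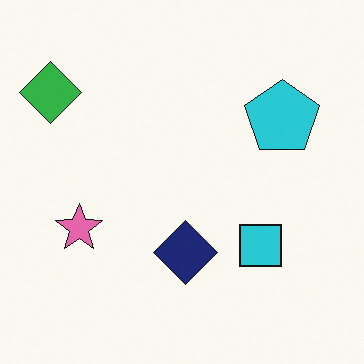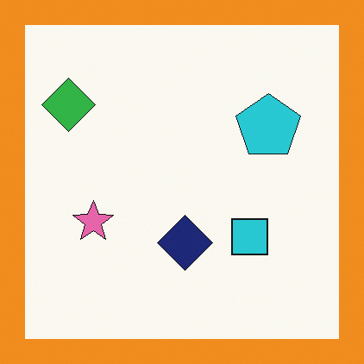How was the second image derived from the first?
Framed with a orange border.

A solid orange frame runs around the edge of the second image, with the content slightly shrunk inside it.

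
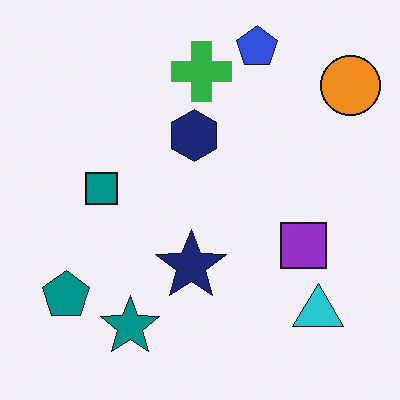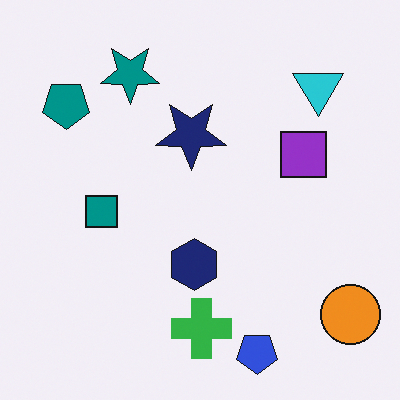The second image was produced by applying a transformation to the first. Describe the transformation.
This is the original image flipped vertically (top ↔ bottom).

The blue pentagon is in the top of the first image and the bottom of the second — shapes on opposite sides of the horizontal midline have swapped in a mirror flip.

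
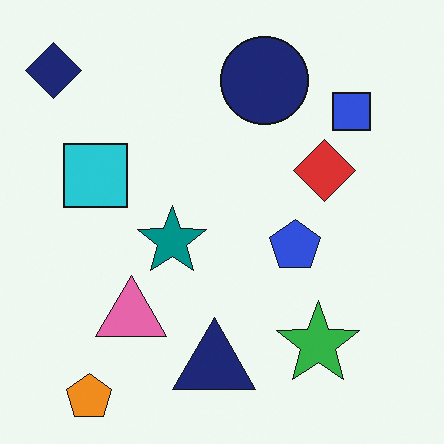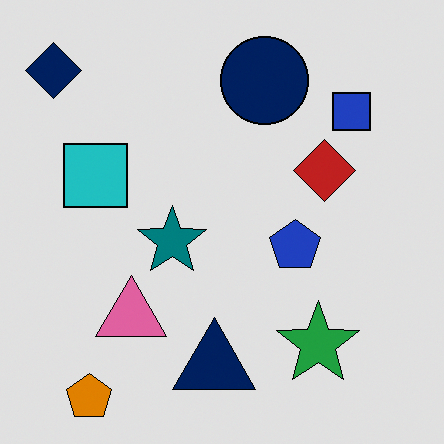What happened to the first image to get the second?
The second image is the first posterized to a reduced palette.

Each flat color has snapped to a coarser quantized level — most visibly, the near-white background has dropped to a flat grey.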